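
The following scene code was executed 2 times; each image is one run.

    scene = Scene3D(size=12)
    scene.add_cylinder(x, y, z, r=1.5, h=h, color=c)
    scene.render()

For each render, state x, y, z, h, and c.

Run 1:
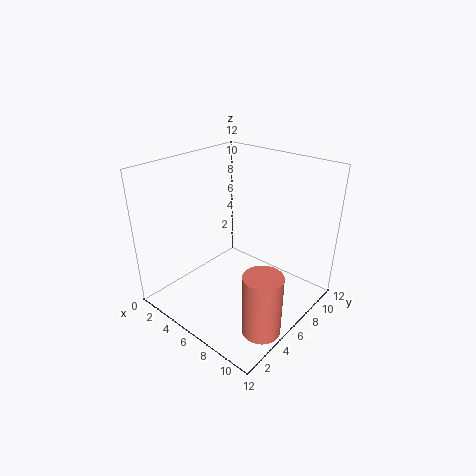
x = 10.5, y = 3.5, z = 0.5, h = 5, c = 'salmon'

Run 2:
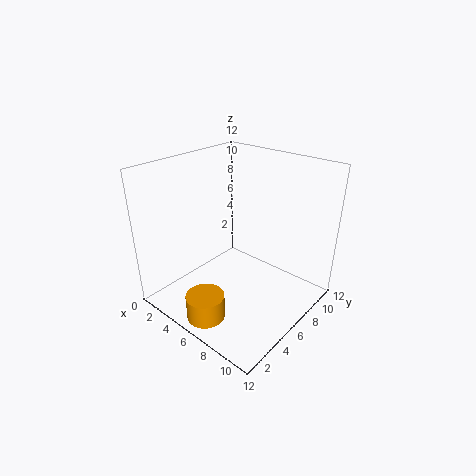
x = 6.5, y = 1.5, z = 1, h = 2, c = 'orange'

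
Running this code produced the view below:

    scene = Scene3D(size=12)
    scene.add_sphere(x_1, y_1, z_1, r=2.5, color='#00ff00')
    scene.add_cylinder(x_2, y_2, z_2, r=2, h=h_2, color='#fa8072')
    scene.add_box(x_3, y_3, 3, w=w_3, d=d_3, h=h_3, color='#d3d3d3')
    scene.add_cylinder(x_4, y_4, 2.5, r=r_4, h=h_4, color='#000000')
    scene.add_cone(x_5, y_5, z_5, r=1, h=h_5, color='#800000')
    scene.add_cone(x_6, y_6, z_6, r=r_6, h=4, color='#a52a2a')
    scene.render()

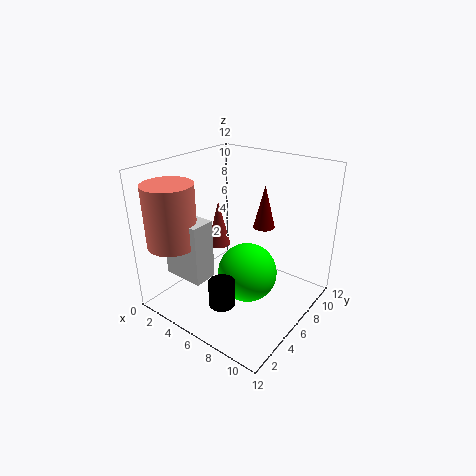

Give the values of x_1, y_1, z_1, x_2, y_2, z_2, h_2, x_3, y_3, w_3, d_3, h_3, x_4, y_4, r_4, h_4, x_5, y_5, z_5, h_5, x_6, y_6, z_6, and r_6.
x_1 = 7
y_1 = 6
z_1 = 3
x_2 = 2.5
y_2 = 2
z_2 = 6
h_2 = 5
x_3 = 1.5
y_3 = 2
w_3 = 3.5
d_3 = 2
h_3 = 5
x_4 = 7.5
y_4 = 2
r_4 = 1
h_4 = 2
x_5 = 6
y_5 = 10
z_5 = 5.5
h_5 = 4
x_6 = 3.5
y_6 = 6.5
z_6 = 4.5
r_6 = 1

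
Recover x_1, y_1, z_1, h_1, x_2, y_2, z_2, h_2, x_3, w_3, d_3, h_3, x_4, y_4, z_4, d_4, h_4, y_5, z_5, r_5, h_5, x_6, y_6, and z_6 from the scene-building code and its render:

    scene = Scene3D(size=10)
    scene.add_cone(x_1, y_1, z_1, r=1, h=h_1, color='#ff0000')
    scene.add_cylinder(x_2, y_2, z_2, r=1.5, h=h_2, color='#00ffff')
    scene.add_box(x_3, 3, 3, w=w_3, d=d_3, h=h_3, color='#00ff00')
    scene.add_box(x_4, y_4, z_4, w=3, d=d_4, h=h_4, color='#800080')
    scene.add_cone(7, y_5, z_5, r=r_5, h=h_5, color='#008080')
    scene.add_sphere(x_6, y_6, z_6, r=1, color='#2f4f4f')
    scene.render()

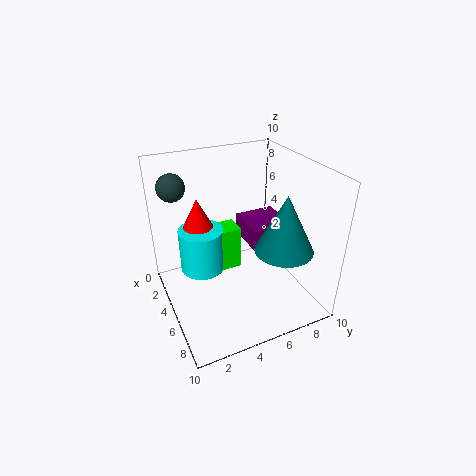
x_1 = 4, y_1 = 2.5, z_1 = 6, h_1 = 2, x_2 = 4.5, y_2 = 2.5, z_2 = 3, h_2 = 3, x_3 = 4, w_3 = 1.5, d_3 = 2, h_3 = 3, x_4 = 2.5, y_4 = 6, z_4 = 4, d_4 = 3, h_4 = 1.5, y_5 = 7.5, z_5 = 4.5, r_5 = 2, h_5 = 4, x_6 = 1.5, y_6 = 1.5, z_6 = 8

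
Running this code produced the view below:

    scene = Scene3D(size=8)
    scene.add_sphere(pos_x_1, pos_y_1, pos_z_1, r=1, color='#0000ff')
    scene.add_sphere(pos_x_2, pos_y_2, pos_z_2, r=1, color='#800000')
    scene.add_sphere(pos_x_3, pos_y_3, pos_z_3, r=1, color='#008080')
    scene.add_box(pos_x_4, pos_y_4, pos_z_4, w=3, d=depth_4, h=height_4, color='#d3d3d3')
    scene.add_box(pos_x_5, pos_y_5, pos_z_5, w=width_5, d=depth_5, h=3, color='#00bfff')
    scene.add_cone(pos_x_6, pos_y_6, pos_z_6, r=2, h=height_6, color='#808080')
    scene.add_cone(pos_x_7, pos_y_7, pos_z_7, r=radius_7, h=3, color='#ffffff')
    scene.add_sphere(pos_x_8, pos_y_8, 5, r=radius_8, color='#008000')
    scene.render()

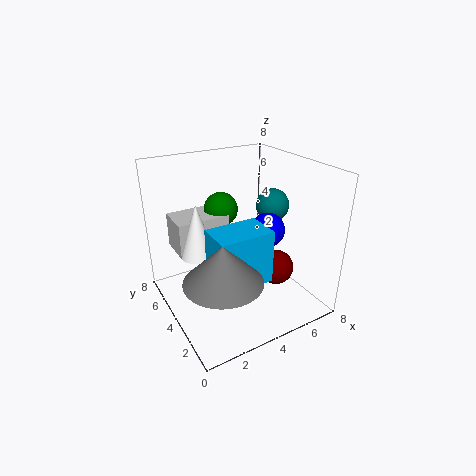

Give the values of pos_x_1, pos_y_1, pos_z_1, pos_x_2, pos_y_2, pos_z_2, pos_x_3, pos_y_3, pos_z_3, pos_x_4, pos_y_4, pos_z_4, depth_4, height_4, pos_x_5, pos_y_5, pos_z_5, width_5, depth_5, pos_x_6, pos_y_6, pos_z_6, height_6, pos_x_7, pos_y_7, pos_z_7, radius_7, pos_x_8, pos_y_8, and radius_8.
pos_x_1 = 6
pos_y_1 = 4
pos_z_1 = 4
pos_x_2 = 6
pos_y_2 = 3
pos_z_2 = 2
pos_x_3 = 7
pos_y_3 = 5
pos_z_3 = 5
pos_x_4 = 1
pos_y_4 = 5
pos_z_4 = 3
depth_4 = 2
height_4 = 2
pos_x_5 = 2
pos_y_5 = 2
pos_z_5 = 2
width_5 = 3
depth_5 = 2
pos_x_6 = 2
pos_y_6 = 2
pos_z_6 = 3
height_6 = 2
pos_x_7 = 2
pos_y_7 = 5
pos_z_7 = 3
radius_7 = 1
pos_x_8 = 4
pos_y_8 = 6
radius_8 = 1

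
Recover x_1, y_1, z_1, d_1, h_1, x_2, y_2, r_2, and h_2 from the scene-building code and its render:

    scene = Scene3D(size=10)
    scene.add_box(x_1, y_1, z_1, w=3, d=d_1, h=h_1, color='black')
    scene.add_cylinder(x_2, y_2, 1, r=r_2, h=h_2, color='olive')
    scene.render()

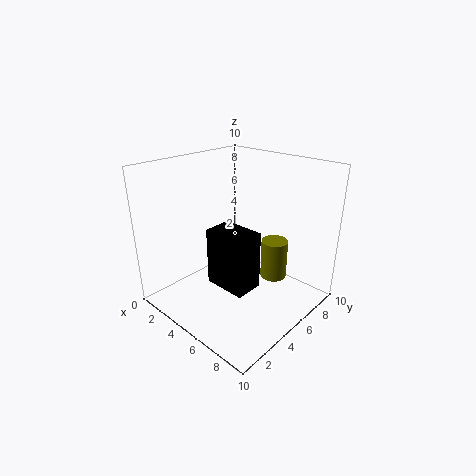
x_1 = 4
y_1 = 3
z_1 = 2
d_1 = 2
h_1 = 4
x_2 = 6
y_2 = 8
r_2 = 1
h_2 = 3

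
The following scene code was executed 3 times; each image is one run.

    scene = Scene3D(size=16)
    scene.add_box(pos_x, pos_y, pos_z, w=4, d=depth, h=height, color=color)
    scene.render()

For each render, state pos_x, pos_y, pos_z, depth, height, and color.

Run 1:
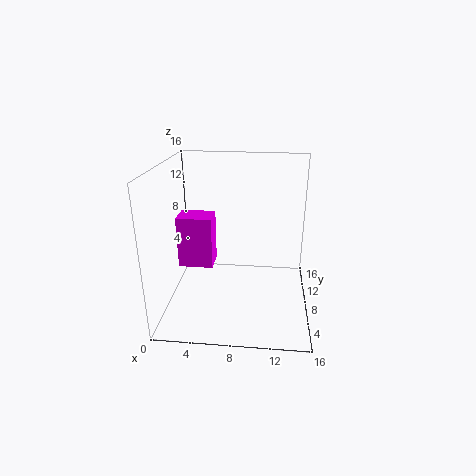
pos_x = 1
pos_y = 8
pos_z = 4
depth = 3
height = 6
color = 'magenta'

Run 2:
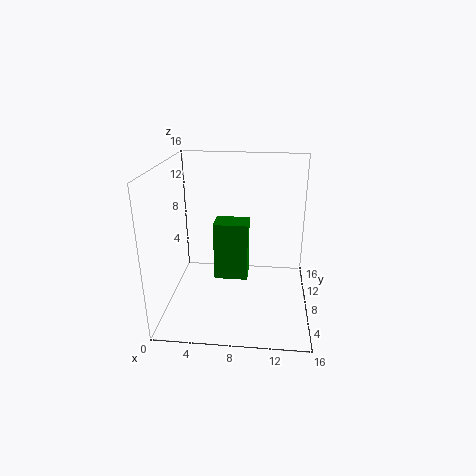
pos_x = 5
pos_y = 9
pos_z = 2
depth = 3
height = 7
color = 'green'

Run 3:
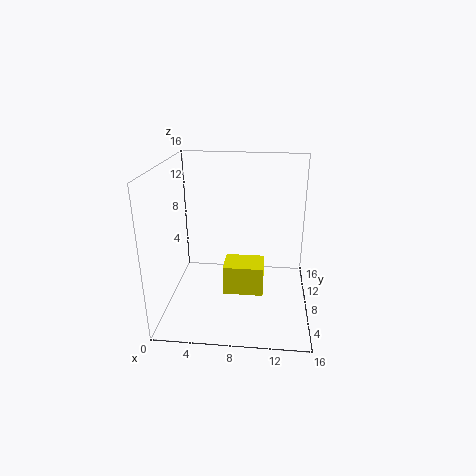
pos_x = 7
pos_y = 3
pos_z = 4
depth = 3
height = 3
color = 'yellow'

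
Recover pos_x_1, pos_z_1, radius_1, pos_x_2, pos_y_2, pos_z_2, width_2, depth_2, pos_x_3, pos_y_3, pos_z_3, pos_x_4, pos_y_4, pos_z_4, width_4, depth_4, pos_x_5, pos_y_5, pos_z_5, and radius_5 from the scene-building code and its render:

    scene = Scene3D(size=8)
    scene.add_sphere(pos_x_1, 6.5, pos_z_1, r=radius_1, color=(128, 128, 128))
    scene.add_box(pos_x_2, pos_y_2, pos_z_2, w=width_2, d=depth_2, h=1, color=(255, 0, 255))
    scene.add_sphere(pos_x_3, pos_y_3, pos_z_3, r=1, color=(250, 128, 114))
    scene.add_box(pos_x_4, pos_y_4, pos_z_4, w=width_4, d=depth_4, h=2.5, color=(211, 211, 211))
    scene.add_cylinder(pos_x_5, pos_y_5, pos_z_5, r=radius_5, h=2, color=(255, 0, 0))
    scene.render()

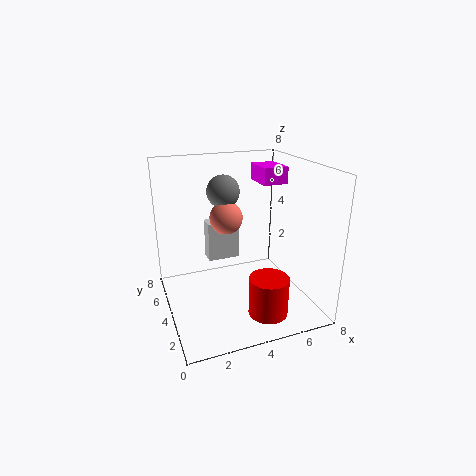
pos_x_1 = 4, pos_z_1 = 6, radius_1 = 1, pos_x_2 = 6, pos_y_2 = 5, pos_z_2 = 6.5, width_2 = 1.5, depth_2 = 2, pos_x_3 = 4, pos_y_3 = 6, pos_z_3 = 4.5, pos_x_4 = 3, pos_y_4 = 6.5, pos_z_4 = 1.5, width_4 = 2, depth_4 = 1, pos_x_5 = 4.5, pos_y_5 = 1, pos_z_5 = 1, radius_5 = 1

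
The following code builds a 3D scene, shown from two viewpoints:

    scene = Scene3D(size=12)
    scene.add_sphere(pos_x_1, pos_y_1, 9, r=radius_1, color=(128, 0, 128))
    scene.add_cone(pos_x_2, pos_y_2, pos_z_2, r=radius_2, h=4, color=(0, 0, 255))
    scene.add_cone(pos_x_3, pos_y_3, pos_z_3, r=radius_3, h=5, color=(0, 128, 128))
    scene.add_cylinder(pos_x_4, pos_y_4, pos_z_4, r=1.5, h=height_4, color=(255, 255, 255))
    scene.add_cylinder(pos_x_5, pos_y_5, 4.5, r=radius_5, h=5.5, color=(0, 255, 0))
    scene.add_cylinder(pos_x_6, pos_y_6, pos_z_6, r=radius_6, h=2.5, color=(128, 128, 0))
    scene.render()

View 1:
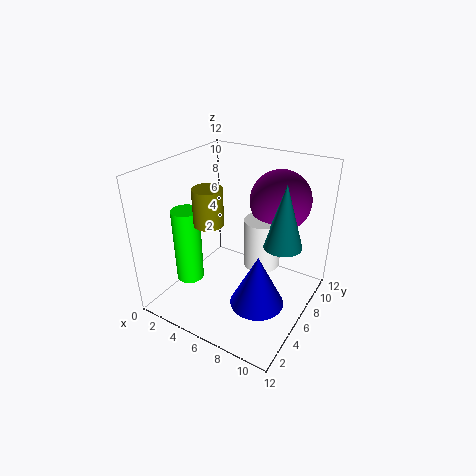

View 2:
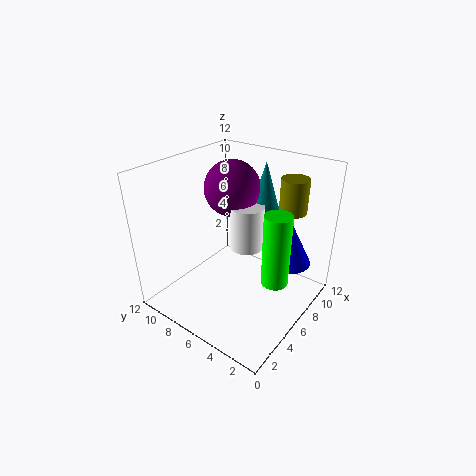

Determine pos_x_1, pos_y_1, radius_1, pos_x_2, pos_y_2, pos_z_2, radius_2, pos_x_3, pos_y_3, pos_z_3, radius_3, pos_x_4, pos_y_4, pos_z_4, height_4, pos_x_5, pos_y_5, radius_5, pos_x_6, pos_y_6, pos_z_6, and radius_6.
pos_x_1 = 8.5
pos_y_1 = 8.5
radius_1 = 2.5
pos_x_2 = 9.5
pos_y_2 = 3
pos_z_2 = 3
radius_2 = 2
pos_x_3 = 10
pos_y_3 = 6
pos_z_3 = 6.5
radius_3 = 1.5
pos_x_4 = 8
pos_y_4 = 6.5
pos_z_4 = 4
height_4 = 4
pos_x_5 = 4.5
pos_y_5 = 1.5
radius_5 = 1
pos_x_6 = 6.5
pos_y_6 = 1.5
pos_z_6 = 9.5
radius_6 = 1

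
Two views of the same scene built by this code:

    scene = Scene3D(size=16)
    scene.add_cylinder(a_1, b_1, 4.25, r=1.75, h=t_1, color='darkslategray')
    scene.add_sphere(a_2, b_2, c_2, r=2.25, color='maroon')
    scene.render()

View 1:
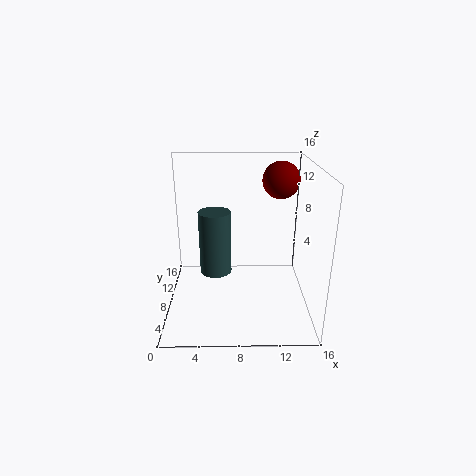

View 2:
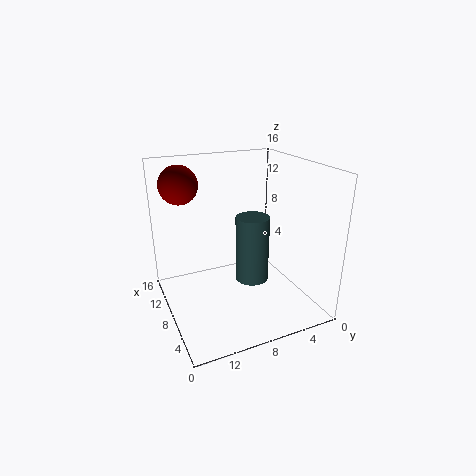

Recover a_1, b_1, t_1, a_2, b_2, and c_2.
a_1 = 5.5; b_1 = 7.5; t_1 = 7; a_2 = 13.25; b_2 = 13; c_2 = 13.25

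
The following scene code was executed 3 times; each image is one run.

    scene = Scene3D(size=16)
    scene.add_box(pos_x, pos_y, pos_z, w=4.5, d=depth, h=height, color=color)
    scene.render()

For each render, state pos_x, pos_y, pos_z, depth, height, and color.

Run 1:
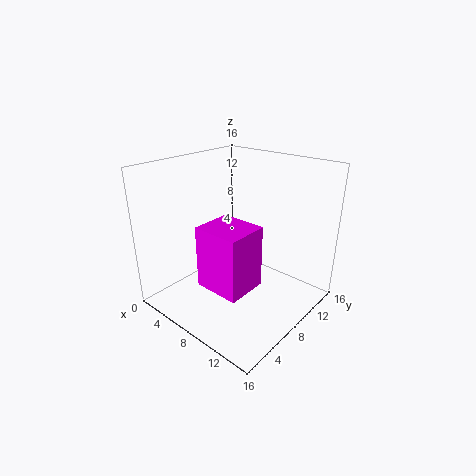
pos_x = 9
pos_y = 1
pos_z = 6
depth = 4
height = 6
color = 'magenta'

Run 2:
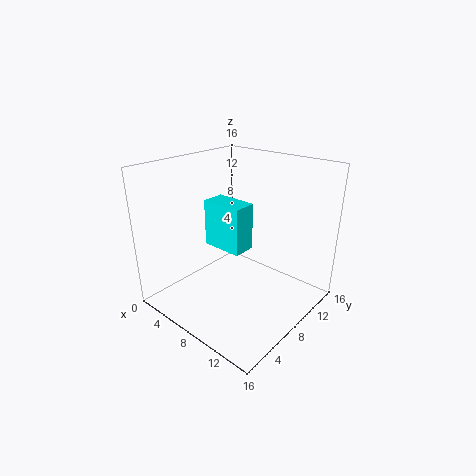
pos_x = 5.5
pos_y = 5.5
pos_z = 7.5
depth = 2.5
height = 5
color = 'cyan'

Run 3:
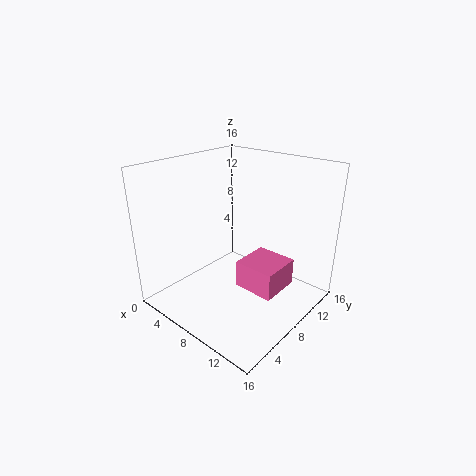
pos_x = 9
pos_y = 6.5
pos_z = 3
depth = 4.5
height = 3
color = 'hotpink'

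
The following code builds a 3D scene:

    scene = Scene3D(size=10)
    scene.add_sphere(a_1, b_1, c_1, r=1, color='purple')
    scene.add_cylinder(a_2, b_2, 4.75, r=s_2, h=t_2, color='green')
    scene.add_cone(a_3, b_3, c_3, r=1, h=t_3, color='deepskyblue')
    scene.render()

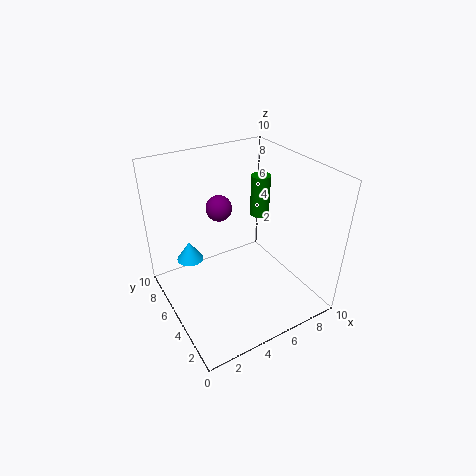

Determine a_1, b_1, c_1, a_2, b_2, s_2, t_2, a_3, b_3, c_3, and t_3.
a_1 = 5.25, b_1 = 8.25, c_1 = 5.75, a_2 = 8.5, b_2 = 7.5, s_2 = 0.75, t_2 = 3.25, a_3 = 2.5, b_3 = 8, c_3 = 2.25, t_3 = 1.5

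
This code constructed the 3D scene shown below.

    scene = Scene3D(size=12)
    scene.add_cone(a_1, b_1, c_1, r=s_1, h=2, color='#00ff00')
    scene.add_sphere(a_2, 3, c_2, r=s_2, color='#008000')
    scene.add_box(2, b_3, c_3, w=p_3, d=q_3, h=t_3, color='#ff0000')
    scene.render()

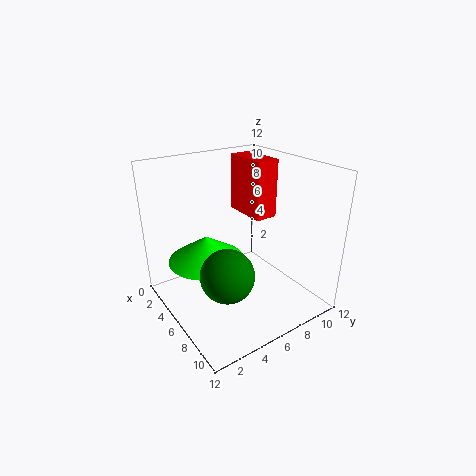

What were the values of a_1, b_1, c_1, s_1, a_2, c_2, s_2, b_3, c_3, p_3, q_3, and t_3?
a_1 = 6; b_1 = 3; c_1 = 5; s_1 = 3; a_2 = 9; c_2 = 5; s_2 = 2; b_3 = 8; c_3 = 7; p_3 = 4; q_3 = 2; t_3 = 5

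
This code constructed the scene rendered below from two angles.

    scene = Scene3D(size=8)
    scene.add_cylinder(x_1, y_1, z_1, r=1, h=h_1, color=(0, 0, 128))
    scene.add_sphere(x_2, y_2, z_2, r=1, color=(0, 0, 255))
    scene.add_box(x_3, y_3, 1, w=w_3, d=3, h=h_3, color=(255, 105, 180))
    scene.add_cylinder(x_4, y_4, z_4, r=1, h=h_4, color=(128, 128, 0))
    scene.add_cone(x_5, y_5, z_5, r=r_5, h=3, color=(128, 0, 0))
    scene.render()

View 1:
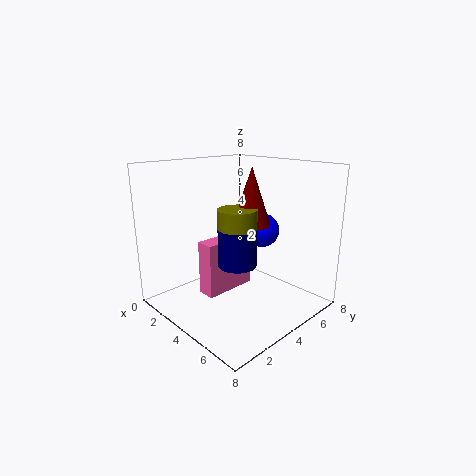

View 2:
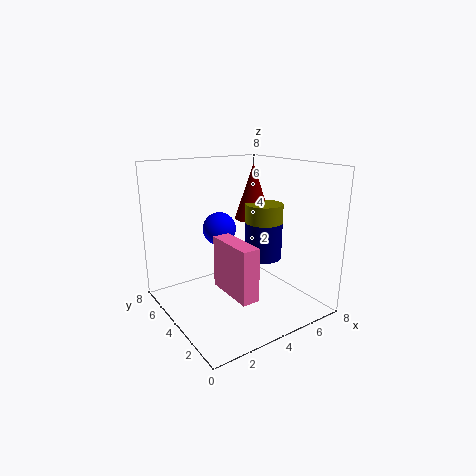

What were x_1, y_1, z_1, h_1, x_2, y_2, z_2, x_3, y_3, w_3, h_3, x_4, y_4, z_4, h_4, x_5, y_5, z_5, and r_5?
x_1 = 5, y_1 = 3, z_1 = 3, h_1 = 2, x_2 = 4, y_2 = 6, z_2 = 4, x_3 = 3, y_3 = 2, w_3 = 1, h_3 = 3, x_4 = 5, y_4 = 3, z_4 = 5, h_4 = 1, x_5 = 5, y_5 = 4, z_5 = 5, r_5 = 1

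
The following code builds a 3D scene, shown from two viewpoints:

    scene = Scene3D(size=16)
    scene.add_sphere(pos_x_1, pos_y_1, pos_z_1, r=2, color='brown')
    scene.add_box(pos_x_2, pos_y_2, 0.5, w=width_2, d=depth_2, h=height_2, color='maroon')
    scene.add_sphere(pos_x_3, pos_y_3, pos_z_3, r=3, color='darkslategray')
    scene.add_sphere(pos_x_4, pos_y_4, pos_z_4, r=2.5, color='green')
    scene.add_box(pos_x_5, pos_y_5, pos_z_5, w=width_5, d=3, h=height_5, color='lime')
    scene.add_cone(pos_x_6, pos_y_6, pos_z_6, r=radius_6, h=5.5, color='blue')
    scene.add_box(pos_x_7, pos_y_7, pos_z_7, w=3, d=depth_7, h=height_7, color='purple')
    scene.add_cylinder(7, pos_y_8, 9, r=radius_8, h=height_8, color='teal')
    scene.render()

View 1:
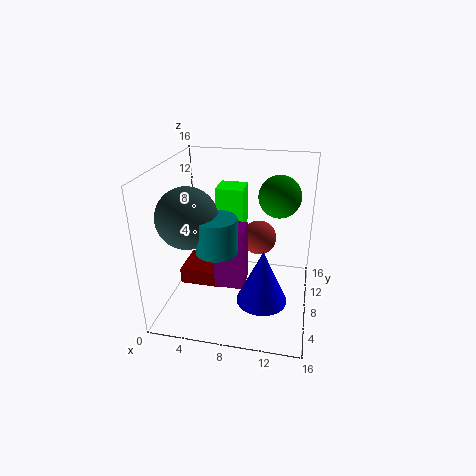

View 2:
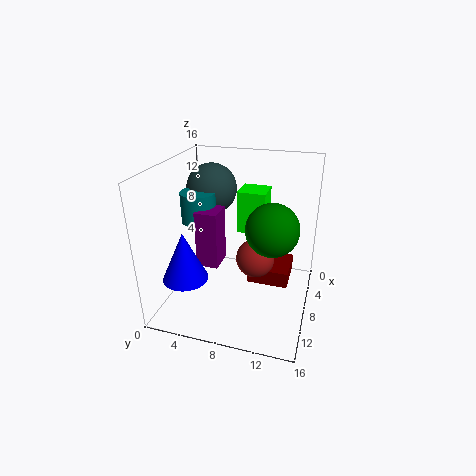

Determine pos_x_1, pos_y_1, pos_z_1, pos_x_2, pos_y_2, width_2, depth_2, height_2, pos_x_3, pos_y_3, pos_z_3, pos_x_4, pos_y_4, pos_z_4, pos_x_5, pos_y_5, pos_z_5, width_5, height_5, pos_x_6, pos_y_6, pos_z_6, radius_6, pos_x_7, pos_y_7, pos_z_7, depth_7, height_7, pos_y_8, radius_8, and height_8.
pos_x_1 = 10, pos_y_1 = 10.5, pos_z_1 = 7, pos_x_2 = 0.5, pos_y_2 = 8.5, width_2 = 5, depth_2 = 5, height_2 = 2, pos_x_3 = 4, pos_y_3 = 3.5, pos_z_3 = 12, pos_x_4 = 12, pos_y_4 = 12.5, pos_z_4 = 11.5, pos_x_5 = 5.5, pos_y_5 = 8, pos_z_5 = 9, width_5 = 3, height_5 = 4.5, pos_x_6 = 11.5, pos_y_6 = 3, pos_z_6 = 4, radius_6 = 2.5, pos_x_7 = 6.5, pos_y_7 = 3.5, pos_z_7 = 4.5, depth_7 = 2.5, height_7 = 6.5, pos_y_8 = 3, radius_8 = 2, height_8 = 3.5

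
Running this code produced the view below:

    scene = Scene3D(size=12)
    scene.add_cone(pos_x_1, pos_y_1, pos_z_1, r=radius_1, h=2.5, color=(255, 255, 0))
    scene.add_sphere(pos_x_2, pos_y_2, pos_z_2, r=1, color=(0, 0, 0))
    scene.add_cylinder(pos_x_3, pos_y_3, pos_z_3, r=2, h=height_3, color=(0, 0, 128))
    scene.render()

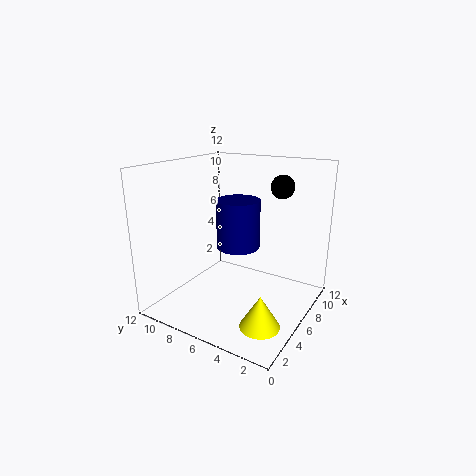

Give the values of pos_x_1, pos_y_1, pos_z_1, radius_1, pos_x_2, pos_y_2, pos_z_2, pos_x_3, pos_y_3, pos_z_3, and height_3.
pos_x_1 = 2.5; pos_y_1 = 2; pos_z_1 = 1; radius_1 = 1.5; pos_x_2 = 9; pos_y_2 = 3.5; pos_z_2 = 10; pos_x_3 = 8.5; pos_y_3 = 7.5; pos_z_3 = 4; height_3 = 4.5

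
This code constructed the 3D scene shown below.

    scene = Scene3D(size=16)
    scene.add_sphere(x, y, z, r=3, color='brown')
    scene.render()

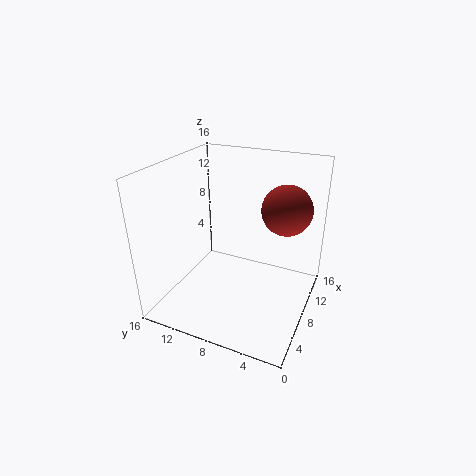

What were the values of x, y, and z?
x = 13; y = 4; z = 10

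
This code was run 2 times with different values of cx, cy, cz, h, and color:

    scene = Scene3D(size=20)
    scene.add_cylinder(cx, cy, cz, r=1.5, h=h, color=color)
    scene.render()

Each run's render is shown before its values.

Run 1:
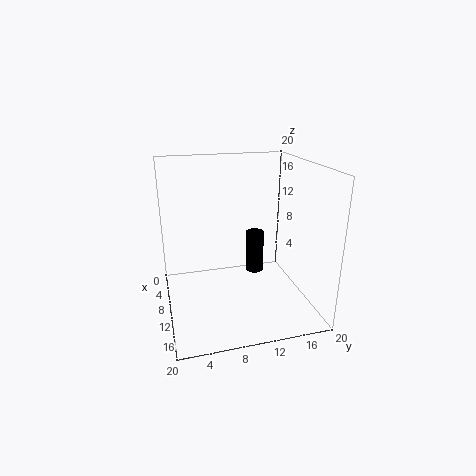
cx = 2.5, cy = 15, cz = 0.5, h = 7, color = 'black'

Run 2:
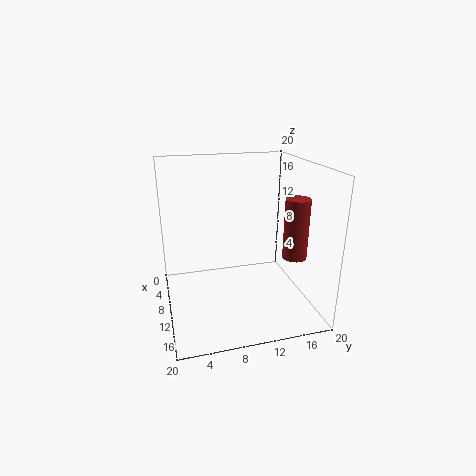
cx = 16.5, cy = 15.5, cz = 9.5, h = 7.5, color = 'brown'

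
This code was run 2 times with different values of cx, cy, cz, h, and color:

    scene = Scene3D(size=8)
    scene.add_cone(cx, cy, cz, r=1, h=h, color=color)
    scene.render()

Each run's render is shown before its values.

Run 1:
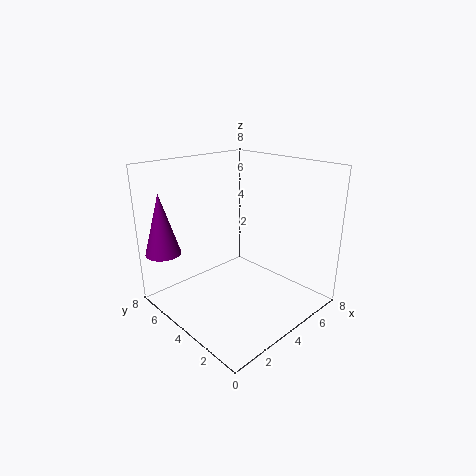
cx = 1
cy = 7
cz = 3
h = 3.5
color = 'purple'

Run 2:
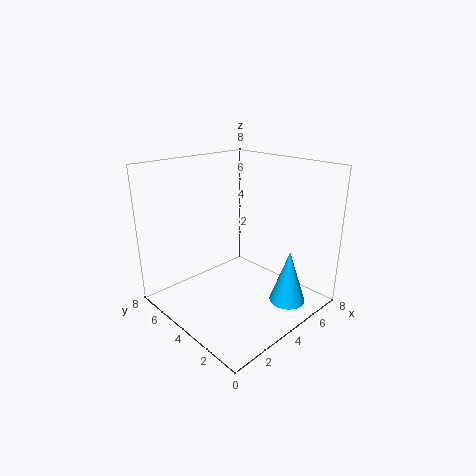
cx = 5.5
cy = 1.5
cz = 0.5
h = 3
color = 'deepskyblue'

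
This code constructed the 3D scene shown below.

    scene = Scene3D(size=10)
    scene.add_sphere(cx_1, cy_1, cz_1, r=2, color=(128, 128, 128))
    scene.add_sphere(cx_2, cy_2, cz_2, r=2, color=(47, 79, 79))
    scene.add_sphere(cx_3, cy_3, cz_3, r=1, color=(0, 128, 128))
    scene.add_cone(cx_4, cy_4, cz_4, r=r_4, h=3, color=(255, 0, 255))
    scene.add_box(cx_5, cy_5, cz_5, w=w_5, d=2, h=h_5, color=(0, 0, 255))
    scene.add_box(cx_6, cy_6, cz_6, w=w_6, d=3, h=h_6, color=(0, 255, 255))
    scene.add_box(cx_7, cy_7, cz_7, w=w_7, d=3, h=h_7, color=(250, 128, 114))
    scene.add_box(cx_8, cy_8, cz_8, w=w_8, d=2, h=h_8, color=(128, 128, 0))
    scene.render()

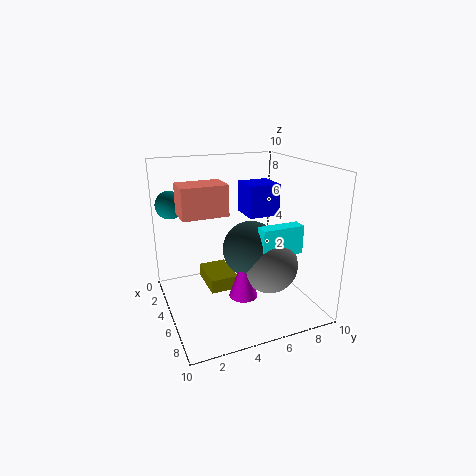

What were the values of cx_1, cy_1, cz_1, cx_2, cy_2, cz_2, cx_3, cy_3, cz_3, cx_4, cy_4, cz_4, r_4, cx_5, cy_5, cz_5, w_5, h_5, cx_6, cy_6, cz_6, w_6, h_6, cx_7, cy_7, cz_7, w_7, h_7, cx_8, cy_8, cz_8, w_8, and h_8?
cx_1 = 6
cy_1 = 7
cz_1 = 3
cx_2 = 5
cy_2 = 6
cz_2 = 4
cx_3 = 2
cy_3 = 1
cz_3 = 7
cx_4 = 6
cy_4 = 5
cz_4 = 1
r_4 = 1
cx_5 = 5
cy_5 = 5
cz_5 = 7
w_5 = 2
h_5 = 2
cx_6 = 6
cy_6 = 6
cz_6 = 4
w_6 = 1
h_6 = 2
cx_7 = 4
cy_7 = 1
cz_7 = 7
w_7 = 2
h_7 = 2
cx_8 = 2
cy_8 = 3
cz_8 = 1
w_8 = 3
h_8 = 1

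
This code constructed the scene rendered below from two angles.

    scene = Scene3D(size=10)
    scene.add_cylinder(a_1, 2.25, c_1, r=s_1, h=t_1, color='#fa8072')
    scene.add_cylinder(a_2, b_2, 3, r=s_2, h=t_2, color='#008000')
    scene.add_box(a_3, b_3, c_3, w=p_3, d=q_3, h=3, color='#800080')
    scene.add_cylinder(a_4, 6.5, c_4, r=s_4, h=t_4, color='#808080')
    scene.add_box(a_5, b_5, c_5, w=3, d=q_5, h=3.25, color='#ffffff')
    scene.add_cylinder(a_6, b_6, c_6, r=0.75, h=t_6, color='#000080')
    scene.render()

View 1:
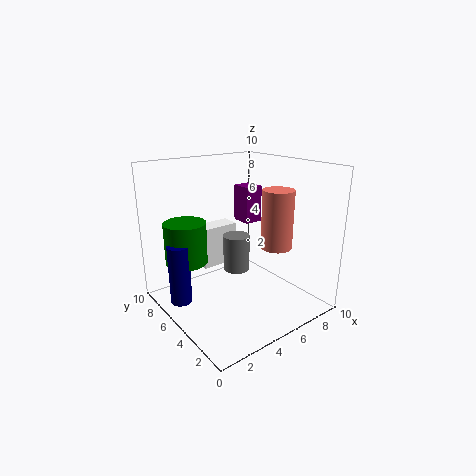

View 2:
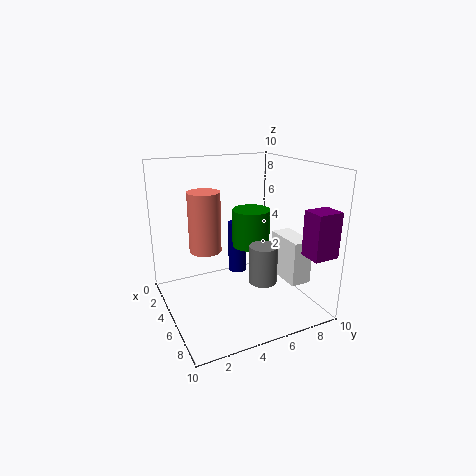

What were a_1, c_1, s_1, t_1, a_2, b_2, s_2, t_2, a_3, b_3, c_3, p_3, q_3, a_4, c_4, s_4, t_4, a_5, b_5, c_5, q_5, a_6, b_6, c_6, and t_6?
a_1 = 6; c_1 = 5; s_1 = 1; t_1 = 3.75; a_2 = 2.25; b_2 = 7.5; s_2 = 1.5; t_2 = 3; a_3 = 8.25; b_3 = 8; c_3 = 4.5; p_3 = 1.5; q_3 = 1.75; a_4 = 6; c_4 = 1.75; s_4 = 1; t_4 = 2.75; a_5 = 4.25; b_5 = 8.25; c_5 = 1.5; q_5 = 1.5; a_6 = 1.25; b_6 = 6.75; c_6 = 0.5; t_6 = 4.25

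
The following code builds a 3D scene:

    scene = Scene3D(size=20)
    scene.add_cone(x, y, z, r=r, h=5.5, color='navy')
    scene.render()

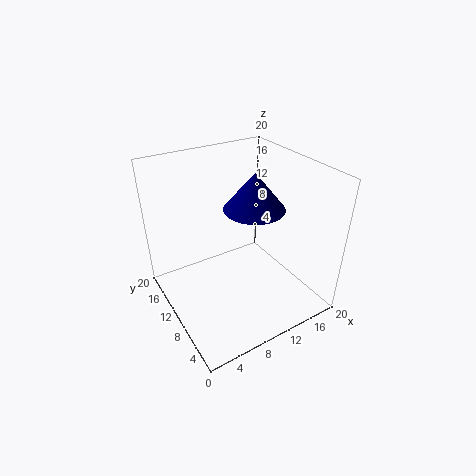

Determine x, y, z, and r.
x = 14, y = 12, z = 12.5, r = 4.5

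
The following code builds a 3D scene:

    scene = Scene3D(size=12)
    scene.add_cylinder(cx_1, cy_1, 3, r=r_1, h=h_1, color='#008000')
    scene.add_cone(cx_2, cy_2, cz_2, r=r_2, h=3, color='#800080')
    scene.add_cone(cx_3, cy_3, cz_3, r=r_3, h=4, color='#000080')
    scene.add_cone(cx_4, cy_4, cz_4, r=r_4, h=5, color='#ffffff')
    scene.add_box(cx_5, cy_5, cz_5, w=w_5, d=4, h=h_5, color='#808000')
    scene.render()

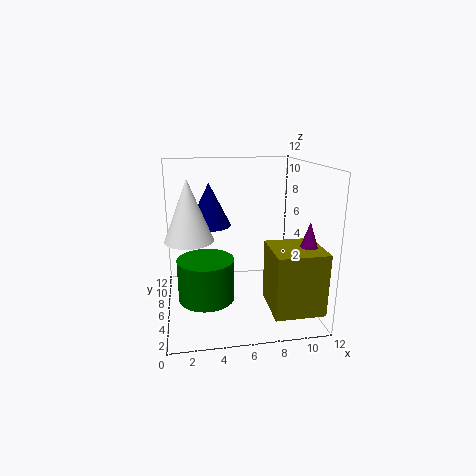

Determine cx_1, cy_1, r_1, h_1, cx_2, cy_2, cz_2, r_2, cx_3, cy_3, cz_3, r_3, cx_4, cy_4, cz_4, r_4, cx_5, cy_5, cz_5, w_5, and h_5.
cx_1 = 3; cy_1 = 2; r_1 = 2; h_1 = 3; cx_2 = 11; cy_2 = 3; cz_2 = 5; r_2 = 1; cx_3 = 4; cy_3 = 10; cz_3 = 6; r_3 = 2; cx_4 = 2; cy_4 = 6; cz_4 = 6; r_4 = 2; cx_5 = 8; cy_5 = 1; cz_5 = 1; w_5 = 4; h_5 = 5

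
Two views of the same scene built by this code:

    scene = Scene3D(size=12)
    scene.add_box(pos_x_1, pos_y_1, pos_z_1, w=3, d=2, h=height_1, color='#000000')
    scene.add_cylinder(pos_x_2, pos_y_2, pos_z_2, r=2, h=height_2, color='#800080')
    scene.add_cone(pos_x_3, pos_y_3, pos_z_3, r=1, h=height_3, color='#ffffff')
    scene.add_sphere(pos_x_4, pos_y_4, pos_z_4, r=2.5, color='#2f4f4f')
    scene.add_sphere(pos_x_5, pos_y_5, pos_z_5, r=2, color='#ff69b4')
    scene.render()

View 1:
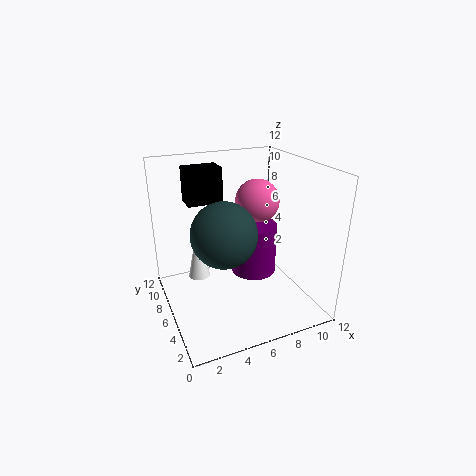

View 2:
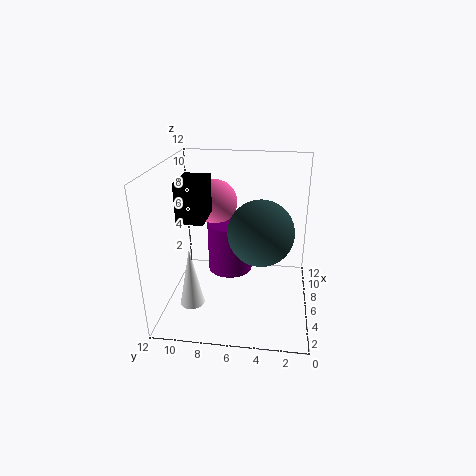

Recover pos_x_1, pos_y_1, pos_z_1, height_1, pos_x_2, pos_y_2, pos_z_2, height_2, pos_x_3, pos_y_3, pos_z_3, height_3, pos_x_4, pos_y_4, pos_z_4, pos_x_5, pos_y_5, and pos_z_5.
pos_x_1 = 2.5, pos_y_1 = 8, pos_z_1 = 8.5, height_1 = 3, pos_x_2 = 8, pos_y_2 = 7, pos_z_2 = 2, height_2 = 4.5, pos_x_3 = 3.5, pos_y_3 = 9.5, pos_z_3 = 1, height_3 = 5, pos_x_4 = 4, pos_y_4 = 4, pos_z_4 = 7.5, pos_x_5 = 9, pos_y_5 = 8.5, pos_z_5 = 8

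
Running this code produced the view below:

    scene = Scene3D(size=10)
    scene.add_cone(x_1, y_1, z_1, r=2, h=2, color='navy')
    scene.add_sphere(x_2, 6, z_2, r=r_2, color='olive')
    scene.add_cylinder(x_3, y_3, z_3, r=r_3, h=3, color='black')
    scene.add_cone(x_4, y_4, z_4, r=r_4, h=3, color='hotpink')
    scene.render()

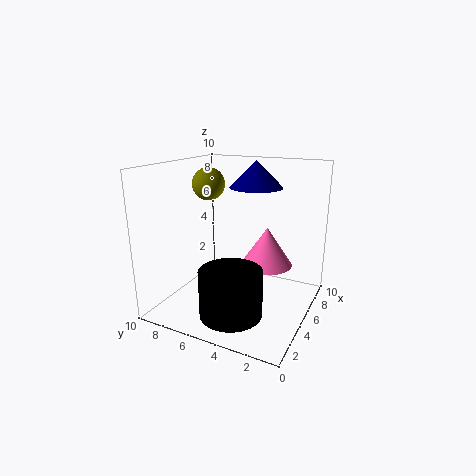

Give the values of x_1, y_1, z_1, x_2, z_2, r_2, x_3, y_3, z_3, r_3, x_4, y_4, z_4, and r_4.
x_1 = 8, y_1 = 5, z_1 = 8, x_2 = 3, z_2 = 9, r_2 = 1, x_3 = 2, y_3 = 4, z_3 = 1, r_3 = 2, x_4 = 8, y_4 = 4, z_4 = 2, r_4 = 2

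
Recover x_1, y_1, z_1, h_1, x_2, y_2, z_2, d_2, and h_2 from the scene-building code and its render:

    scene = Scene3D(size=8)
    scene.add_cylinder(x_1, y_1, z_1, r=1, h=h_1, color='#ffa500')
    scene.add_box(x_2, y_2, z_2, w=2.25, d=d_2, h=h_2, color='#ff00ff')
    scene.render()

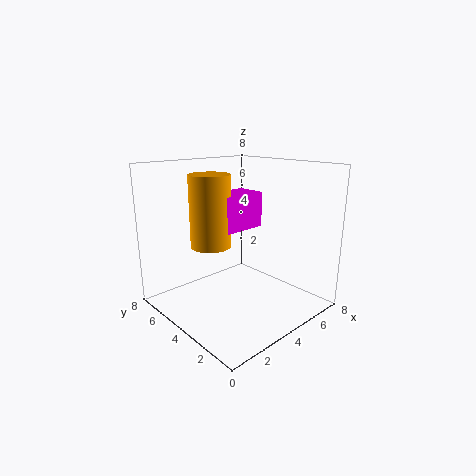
x_1 = 1.75; y_1 = 3.5; z_1 = 4.25; h_1 = 3.5; x_2 = 2; y_2 = 2.5; z_2 = 5; d_2 = 1.5; h_2 = 1.75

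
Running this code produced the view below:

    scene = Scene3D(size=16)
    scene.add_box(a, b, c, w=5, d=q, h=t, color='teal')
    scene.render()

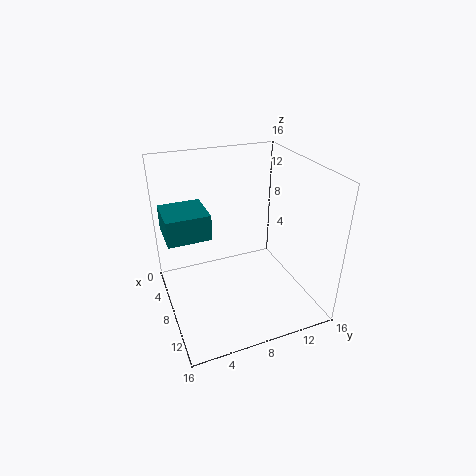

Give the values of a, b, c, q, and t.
a = 1.5; b = 0.5; c = 7.5; q = 5; t = 3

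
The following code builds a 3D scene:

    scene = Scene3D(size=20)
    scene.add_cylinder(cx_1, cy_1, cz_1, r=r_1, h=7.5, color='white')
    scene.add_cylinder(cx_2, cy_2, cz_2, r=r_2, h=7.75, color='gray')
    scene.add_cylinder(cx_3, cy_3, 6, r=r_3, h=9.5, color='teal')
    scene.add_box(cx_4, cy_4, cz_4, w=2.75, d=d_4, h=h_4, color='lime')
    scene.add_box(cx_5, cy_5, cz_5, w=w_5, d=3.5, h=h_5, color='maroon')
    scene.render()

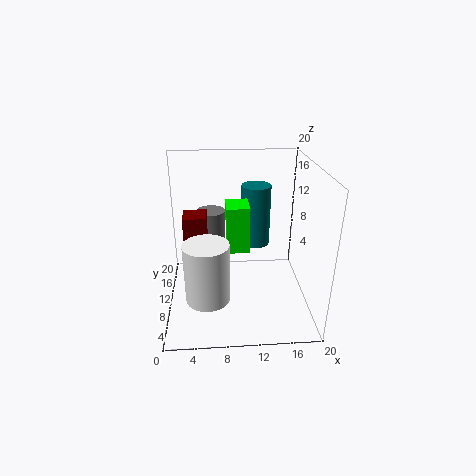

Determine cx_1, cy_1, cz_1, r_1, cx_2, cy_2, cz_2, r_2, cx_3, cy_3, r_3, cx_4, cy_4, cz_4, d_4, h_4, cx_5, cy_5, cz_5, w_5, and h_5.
cx_1 = 5.75, cy_1 = 3.25, cz_1 = 5.25, r_1 = 2.75, cx_2 = 6.25, cy_2 = 17.25, cz_2 = 3.5, r_2 = 2.25, cx_3 = 13.25, cy_3 = 16.25, r_3 = 2.25, cx_4 = 8.25, cy_4 = 4.5, cz_4 = 10.75, d_4 = 3.5, h_4 = 5.75, cx_5 = 2.5, cy_5 = 10, cz_5 = 9.25, w_5 = 3.25, h_5 = 3.75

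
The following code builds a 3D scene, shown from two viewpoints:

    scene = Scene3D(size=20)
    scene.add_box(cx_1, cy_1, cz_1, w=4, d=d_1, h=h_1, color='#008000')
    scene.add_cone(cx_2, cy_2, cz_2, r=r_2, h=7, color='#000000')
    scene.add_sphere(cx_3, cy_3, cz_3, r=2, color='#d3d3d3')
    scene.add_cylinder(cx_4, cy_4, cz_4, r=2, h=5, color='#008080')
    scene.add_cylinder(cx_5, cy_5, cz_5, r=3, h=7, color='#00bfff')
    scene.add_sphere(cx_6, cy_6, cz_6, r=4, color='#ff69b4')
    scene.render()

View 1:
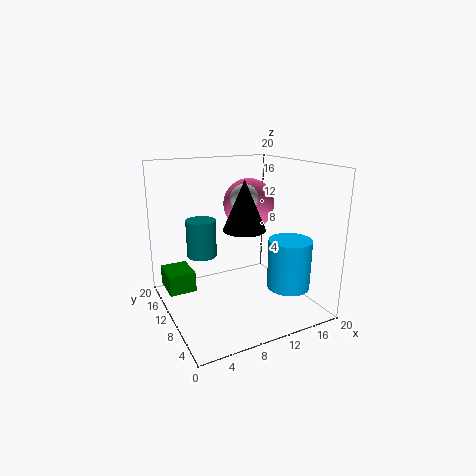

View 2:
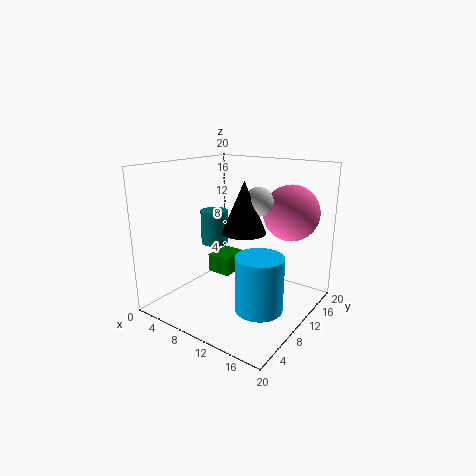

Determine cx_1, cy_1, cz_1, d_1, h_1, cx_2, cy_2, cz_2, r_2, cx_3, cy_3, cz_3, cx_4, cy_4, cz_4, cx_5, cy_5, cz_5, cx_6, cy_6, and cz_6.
cx_1 = 1, cy_1 = 14, cz_1 = 1, d_1 = 5, h_1 = 3, cx_2 = 11, cy_2 = 10, cz_2 = 11, r_2 = 3, cx_3 = 12, cy_3 = 12, cz_3 = 15, cx_4 = 5, cy_4 = 11, cz_4 = 8, cx_5 = 16, cy_5 = 6, cz_5 = 3, cx_6 = 15, cy_6 = 16, cz_6 = 13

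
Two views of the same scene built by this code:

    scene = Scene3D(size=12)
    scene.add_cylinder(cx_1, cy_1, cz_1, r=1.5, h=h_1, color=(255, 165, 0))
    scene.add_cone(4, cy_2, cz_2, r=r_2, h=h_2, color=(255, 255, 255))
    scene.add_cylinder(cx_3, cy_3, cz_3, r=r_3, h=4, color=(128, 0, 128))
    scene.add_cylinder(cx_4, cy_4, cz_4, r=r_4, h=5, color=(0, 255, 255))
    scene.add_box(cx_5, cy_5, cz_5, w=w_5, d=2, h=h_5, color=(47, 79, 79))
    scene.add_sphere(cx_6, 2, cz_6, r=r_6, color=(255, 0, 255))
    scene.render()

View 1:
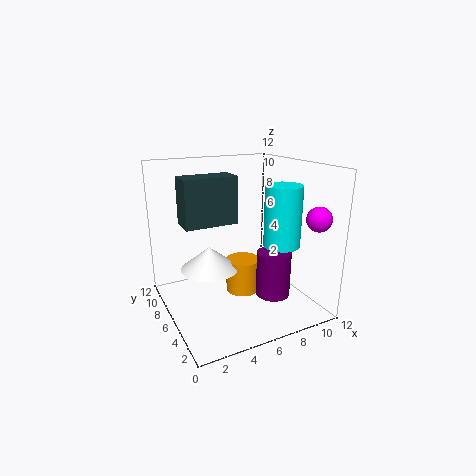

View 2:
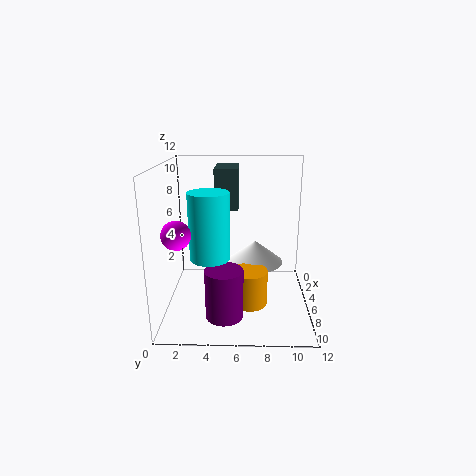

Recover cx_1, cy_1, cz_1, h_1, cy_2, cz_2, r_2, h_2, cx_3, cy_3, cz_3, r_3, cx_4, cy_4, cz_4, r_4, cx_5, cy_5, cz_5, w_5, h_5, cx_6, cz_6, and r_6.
cx_1 = 7, cy_1 = 7, cz_1 = 0.5, h_1 = 3, cy_2 = 7.5, cz_2 = 3, r_2 = 2.5, h_2 = 2, cx_3 = 9, cy_3 = 5, cz_3 = 0.5, r_3 = 1.5, cx_4 = 9, cy_4 = 4, cz_4 = 5.5, r_4 = 1.5, cx_5 = 1, cy_5 = 4, cz_5 = 8, w_5 = 4, h_5 = 3.5, cx_6 = 11, cz_6 = 8, r_6 = 1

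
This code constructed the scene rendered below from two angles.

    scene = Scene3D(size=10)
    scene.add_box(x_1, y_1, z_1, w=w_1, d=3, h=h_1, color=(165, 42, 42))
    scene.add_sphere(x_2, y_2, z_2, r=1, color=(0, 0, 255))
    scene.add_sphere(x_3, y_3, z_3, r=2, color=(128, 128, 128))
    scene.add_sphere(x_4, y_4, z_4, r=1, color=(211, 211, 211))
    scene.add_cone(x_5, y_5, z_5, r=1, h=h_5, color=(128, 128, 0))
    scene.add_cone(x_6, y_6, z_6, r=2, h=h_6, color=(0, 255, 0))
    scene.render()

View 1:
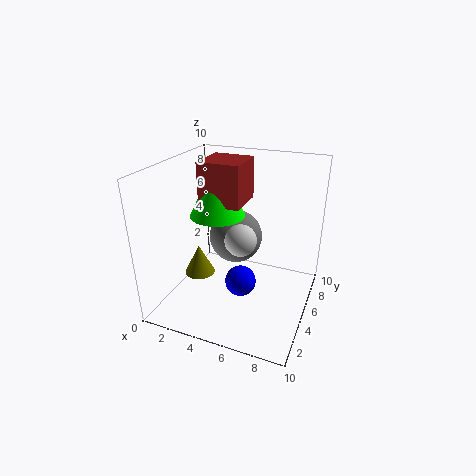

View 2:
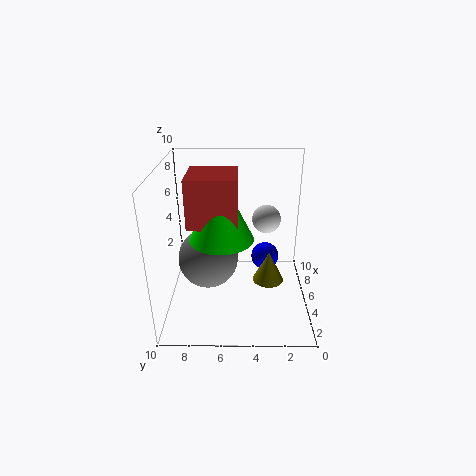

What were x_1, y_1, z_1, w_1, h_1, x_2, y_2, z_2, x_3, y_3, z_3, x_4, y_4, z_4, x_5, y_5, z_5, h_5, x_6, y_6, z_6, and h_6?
x_1 = 2; y_1 = 5; z_1 = 7; w_1 = 3; h_1 = 3; x_2 = 6; y_2 = 3; z_2 = 3; x_3 = 4; y_3 = 7; z_3 = 4; x_4 = 6; y_4 = 3; z_4 = 6; x_5 = 3; y_5 = 3; z_5 = 3; h_5 = 2; x_6 = 3; y_6 = 6; z_6 = 6; h_6 = 4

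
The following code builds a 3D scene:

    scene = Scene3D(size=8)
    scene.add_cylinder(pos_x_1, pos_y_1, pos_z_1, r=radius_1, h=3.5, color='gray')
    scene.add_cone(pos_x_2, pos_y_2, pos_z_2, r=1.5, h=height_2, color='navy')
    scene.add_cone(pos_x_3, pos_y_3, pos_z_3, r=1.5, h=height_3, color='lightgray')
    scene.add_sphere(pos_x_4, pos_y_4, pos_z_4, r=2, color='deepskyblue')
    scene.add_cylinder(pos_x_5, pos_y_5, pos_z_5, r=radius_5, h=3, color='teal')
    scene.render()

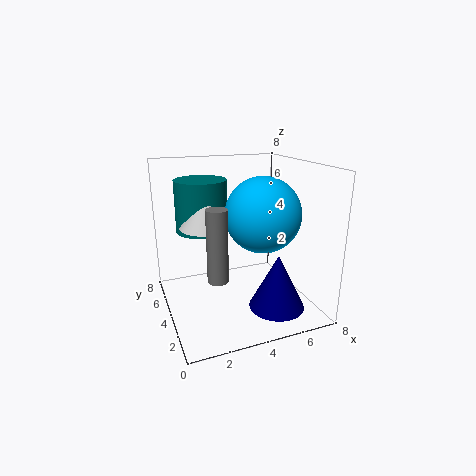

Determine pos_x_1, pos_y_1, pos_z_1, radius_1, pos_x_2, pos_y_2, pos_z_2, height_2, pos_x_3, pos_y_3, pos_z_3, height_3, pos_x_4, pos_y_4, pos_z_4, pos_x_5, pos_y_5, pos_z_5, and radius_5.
pos_x_1 = 2, pos_y_1 = 1.5, pos_z_1 = 3, radius_1 = 0.5, pos_x_2 = 5.5, pos_y_2 = 2, pos_z_2 = 0.5, height_2 = 3, pos_x_3 = 2.5, pos_y_3 = 5, pos_z_3 = 4.5, height_3 = 2, pos_x_4 = 5, pos_y_4 = 3, pos_z_4 = 5.5, pos_x_5 = 2.5, pos_y_5 = 6, pos_z_5 = 4, radius_5 = 1.5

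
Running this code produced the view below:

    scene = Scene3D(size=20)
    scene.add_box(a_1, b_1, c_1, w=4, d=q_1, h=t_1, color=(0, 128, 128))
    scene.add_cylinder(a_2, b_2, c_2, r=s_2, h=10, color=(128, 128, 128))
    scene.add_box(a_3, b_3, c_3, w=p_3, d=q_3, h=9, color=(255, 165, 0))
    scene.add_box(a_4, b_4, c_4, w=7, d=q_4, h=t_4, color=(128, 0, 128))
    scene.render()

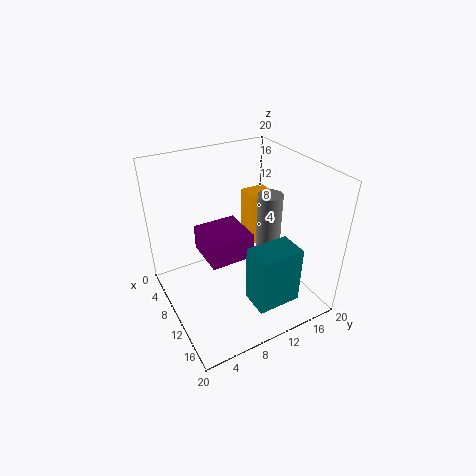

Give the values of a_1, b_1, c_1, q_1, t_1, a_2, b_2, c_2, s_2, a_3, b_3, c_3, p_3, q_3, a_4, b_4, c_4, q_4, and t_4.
a_1 = 14, b_1 = 9, c_1 = 3, q_1 = 6, t_1 = 8, a_2 = 6, b_2 = 18, c_2 = 3, s_2 = 2, a_3 = 2, b_3 = 15, c_3 = 4, p_3 = 3, q_3 = 4, a_4 = 1, b_4 = 7, c_4 = 4, q_4 = 7, t_4 = 4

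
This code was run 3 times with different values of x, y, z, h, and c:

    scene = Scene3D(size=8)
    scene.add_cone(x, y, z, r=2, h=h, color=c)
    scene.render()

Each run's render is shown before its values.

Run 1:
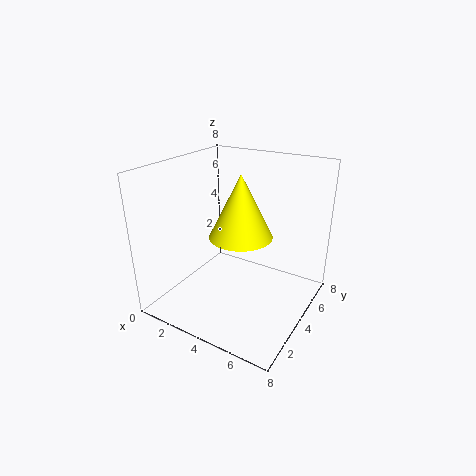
x = 3
y = 6
z = 3
h = 4
c = 'yellow'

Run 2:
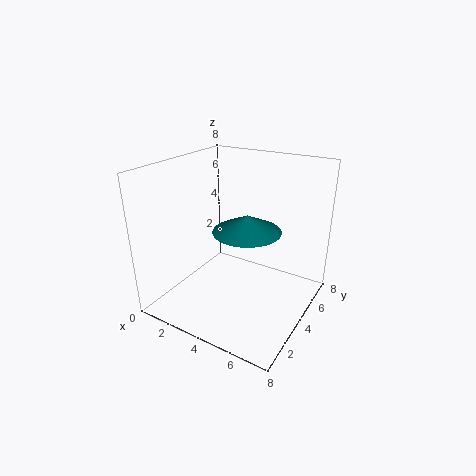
x = 4
y = 5
z = 4
h = 1
c = 'teal'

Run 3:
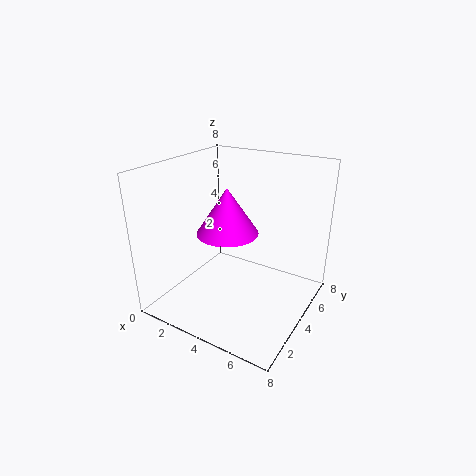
x = 2
y = 6
z = 3
h = 3
c = 'magenta'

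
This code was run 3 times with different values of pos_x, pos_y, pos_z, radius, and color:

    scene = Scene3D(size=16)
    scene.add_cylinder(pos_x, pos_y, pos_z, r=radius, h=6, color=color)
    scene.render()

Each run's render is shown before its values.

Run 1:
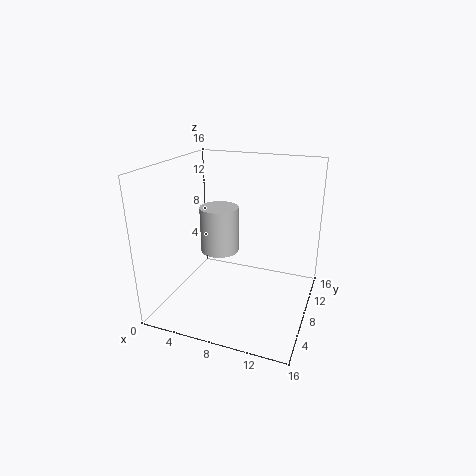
pos_x = 3.5; pos_y = 13; pos_z = 3.5; radius = 2.5; color = 'lightgray'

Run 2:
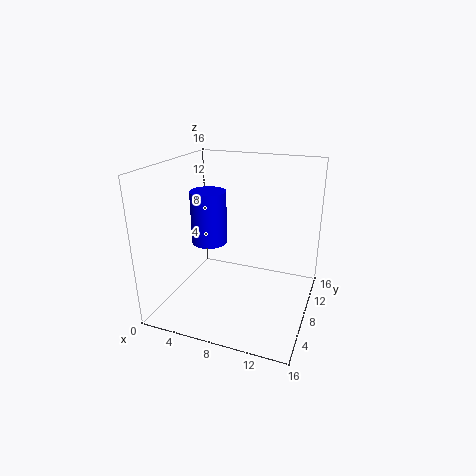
pos_x = 4.5; pos_y = 8; pos_z = 7; radius = 2; color = 'blue'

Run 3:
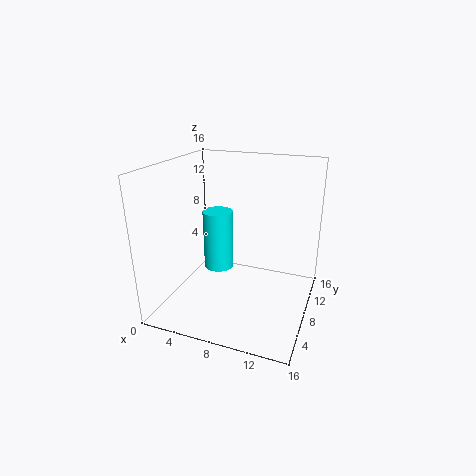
pos_x = 7; pos_y = 5; pos_z = 6; radius = 1.5; color = 'cyan'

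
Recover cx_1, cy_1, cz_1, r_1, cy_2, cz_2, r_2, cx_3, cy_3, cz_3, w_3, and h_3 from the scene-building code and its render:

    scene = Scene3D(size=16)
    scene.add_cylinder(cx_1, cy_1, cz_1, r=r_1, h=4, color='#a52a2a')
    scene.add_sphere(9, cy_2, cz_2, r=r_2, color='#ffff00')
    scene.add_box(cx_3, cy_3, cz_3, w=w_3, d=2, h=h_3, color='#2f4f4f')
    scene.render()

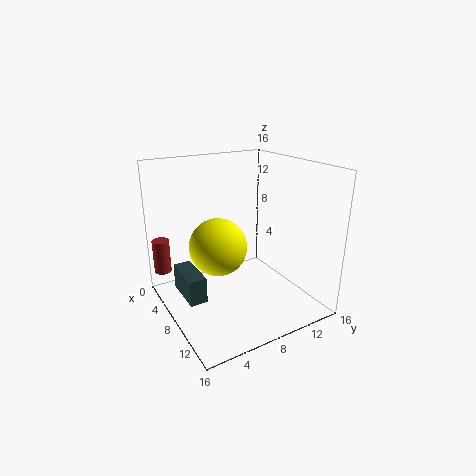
cx_1 = 2, cy_1 = 1, cz_1 = 3, r_1 = 1, cy_2 = 5, cz_2 = 8, r_2 = 3, cx_3 = 3, cy_3 = 2, cz_3 = 1, w_3 = 5, h_3 = 3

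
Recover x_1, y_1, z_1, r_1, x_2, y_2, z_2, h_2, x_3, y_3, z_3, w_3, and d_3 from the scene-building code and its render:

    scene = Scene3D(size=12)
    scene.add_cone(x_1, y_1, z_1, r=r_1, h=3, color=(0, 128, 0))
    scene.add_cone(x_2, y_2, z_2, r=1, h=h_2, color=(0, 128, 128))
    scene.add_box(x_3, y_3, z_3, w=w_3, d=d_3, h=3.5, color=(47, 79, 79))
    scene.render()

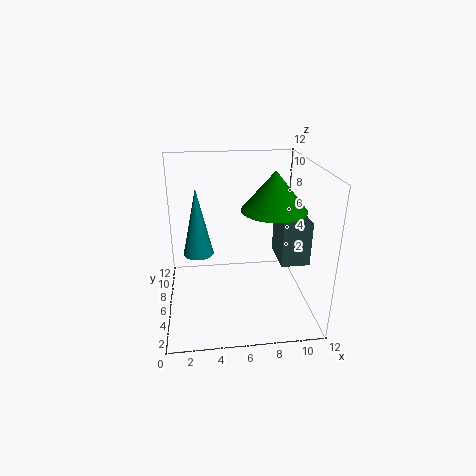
x_1 = 8.5, y_1 = 4.25, z_1 = 9, r_1 = 2.5, x_2 = 2.75, y_2 = 1.5, z_2 = 7.25, h_2 = 4.5, x_3 = 9, y_3 = 3, z_3 = 4.75, w_3 = 2.25, d_3 = 3.25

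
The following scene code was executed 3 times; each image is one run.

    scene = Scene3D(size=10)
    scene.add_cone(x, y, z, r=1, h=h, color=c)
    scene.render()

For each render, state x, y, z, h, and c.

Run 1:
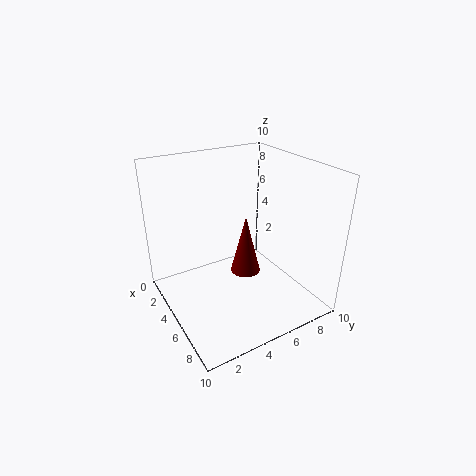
x = 6
y = 5
z = 3
h = 4
c = 'maroon'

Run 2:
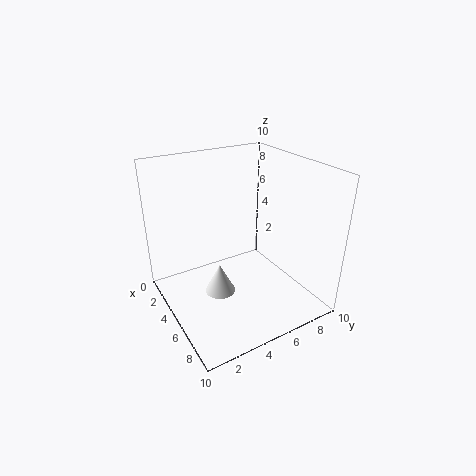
x = 6
y = 3
z = 2
h = 2
c = 'white'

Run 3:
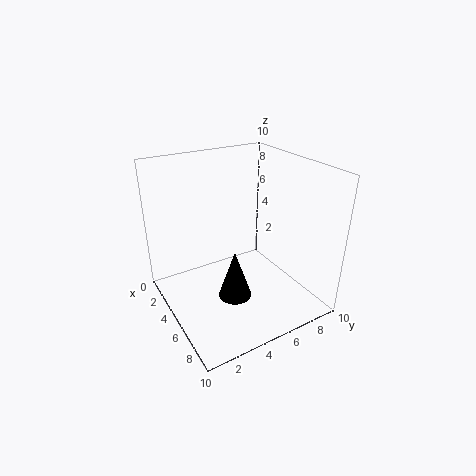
x = 8
y = 3
z = 3
h = 3
c = 'black'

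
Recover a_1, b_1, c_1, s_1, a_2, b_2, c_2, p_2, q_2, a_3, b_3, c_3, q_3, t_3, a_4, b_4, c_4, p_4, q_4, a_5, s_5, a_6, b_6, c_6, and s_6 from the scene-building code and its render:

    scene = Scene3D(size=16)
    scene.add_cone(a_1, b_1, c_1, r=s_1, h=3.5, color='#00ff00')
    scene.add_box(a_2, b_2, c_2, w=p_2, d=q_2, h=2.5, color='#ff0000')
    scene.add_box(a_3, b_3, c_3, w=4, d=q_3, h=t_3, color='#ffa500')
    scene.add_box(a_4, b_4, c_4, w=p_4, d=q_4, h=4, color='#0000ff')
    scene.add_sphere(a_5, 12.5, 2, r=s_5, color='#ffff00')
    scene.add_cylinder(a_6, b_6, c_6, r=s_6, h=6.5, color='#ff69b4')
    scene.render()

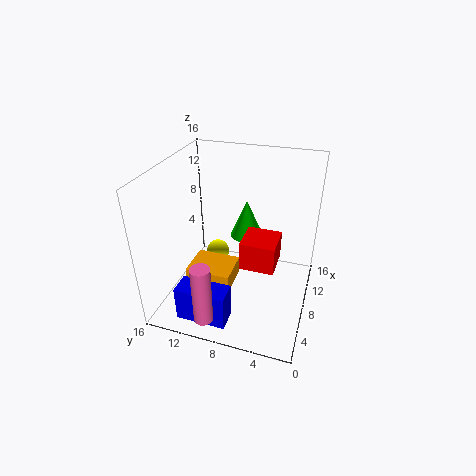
a_1 = 4.5, b_1 = 6, c_1 = 11, s_1 = 1.5, a_2 = 0.5, b_2 = 2.5, c_2 = 10, p_2 = 3, q_2 = 3, a_3 = 4.5, b_3 = 8, c_3 = 3, q_3 = 5, t_3 = 2, a_4 = 1.5, b_4 = 7.5, c_4 = 0.5, p_4 = 2.5, q_4 = 5.5, a_5 = 13, s_5 = 1.5, a_6 = 1, b_6 = 9.5, c_6 = 2, s_6 = 1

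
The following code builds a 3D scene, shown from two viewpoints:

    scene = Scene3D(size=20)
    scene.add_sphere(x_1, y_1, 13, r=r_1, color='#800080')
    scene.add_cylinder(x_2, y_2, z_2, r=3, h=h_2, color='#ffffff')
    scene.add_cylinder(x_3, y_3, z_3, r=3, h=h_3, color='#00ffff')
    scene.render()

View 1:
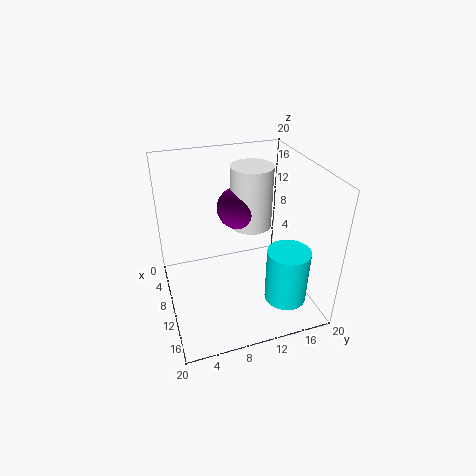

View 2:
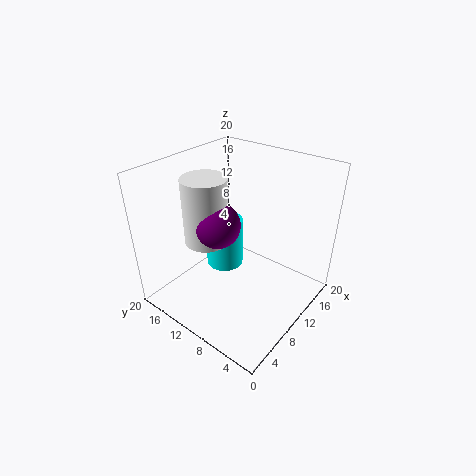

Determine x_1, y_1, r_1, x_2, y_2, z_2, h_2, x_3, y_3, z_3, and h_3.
x_1 = 7; y_1 = 11; r_1 = 3; x_2 = 7; y_2 = 13; z_2 = 10; h_2 = 9; x_3 = 14; y_3 = 16; z_3 = 1; h_3 = 8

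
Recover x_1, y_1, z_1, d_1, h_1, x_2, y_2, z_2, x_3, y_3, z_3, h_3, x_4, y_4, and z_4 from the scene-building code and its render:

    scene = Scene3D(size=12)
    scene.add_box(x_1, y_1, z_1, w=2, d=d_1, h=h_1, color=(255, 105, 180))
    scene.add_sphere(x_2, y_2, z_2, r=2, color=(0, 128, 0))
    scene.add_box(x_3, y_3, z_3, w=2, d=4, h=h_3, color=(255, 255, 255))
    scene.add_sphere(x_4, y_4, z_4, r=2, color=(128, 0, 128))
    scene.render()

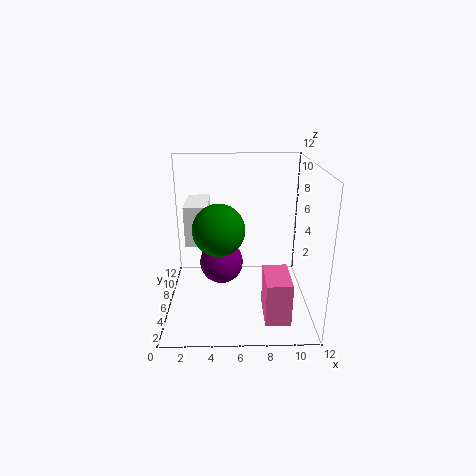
x_1 = 8; y_1 = 1.5; z_1 = 0.5; d_1 = 3.5; h_1 = 3.5; x_2 = 4.5; y_2 = 4; z_2 = 7.5; x_3 = 1.5; y_3 = 6.5; z_3 = 5; h_3 = 3.5; x_4 = 4.5; y_4 = 8.5; z_4 = 2.5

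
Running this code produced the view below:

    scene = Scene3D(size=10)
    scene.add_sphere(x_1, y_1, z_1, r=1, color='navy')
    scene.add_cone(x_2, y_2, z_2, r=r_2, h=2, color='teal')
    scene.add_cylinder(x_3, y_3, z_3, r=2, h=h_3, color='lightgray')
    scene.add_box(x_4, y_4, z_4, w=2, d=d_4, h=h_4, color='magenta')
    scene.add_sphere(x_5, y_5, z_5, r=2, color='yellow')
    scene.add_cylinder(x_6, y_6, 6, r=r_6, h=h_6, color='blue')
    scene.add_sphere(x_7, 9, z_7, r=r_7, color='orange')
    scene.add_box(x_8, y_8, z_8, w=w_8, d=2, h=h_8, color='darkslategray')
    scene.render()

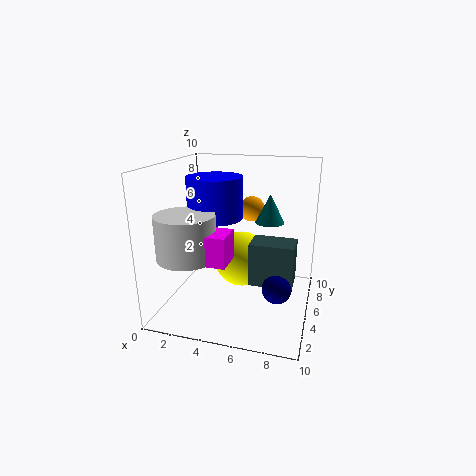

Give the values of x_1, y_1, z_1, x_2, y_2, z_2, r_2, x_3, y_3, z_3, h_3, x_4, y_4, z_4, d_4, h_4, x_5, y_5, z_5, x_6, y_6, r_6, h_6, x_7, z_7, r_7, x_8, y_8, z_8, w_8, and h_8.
x_1 = 8, y_1 = 4, z_1 = 2, x_2 = 7, y_2 = 6, z_2 = 6, r_2 = 1, x_3 = 2, y_3 = 3, z_3 = 4, h_3 = 3, x_4 = 3, y_4 = 2, z_4 = 4, d_4 = 2, h_4 = 2, x_5 = 5, y_5 = 6, z_5 = 3, x_6 = 3, y_6 = 6, r_6 = 2, h_6 = 3, x_7 = 5, z_7 = 6, r_7 = 1, x_8 = 6, y_8 = 4, z_8 = 2, w_8 = 3, h_8 = 3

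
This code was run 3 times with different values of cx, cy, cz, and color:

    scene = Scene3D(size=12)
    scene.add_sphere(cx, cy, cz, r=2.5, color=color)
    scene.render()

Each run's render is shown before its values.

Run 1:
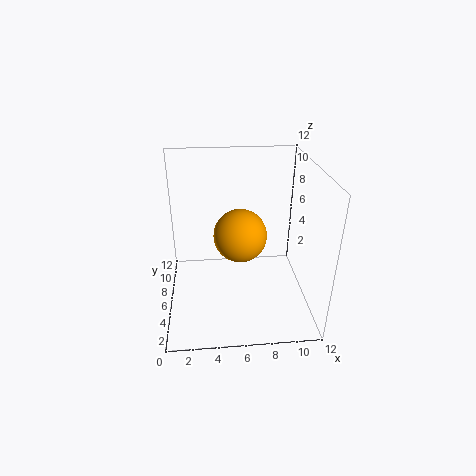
cx = 6.5; cy = 9; cz = 4.5; color = 'orange'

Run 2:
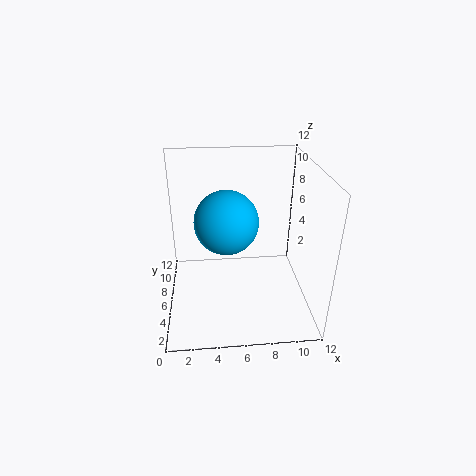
cx = 5; cy = 5; cz = 8; color = 'deepskyblue'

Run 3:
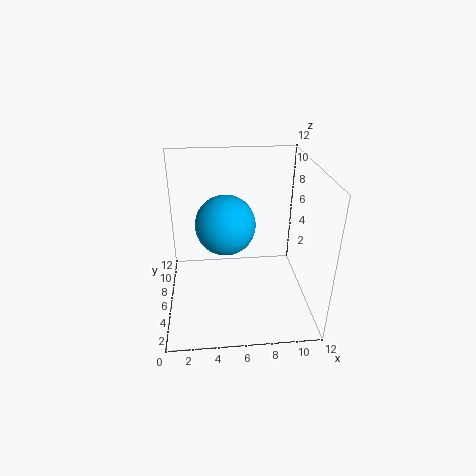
cx = 5; cy = 6.5; cz = 7; color = 'deepskyblue'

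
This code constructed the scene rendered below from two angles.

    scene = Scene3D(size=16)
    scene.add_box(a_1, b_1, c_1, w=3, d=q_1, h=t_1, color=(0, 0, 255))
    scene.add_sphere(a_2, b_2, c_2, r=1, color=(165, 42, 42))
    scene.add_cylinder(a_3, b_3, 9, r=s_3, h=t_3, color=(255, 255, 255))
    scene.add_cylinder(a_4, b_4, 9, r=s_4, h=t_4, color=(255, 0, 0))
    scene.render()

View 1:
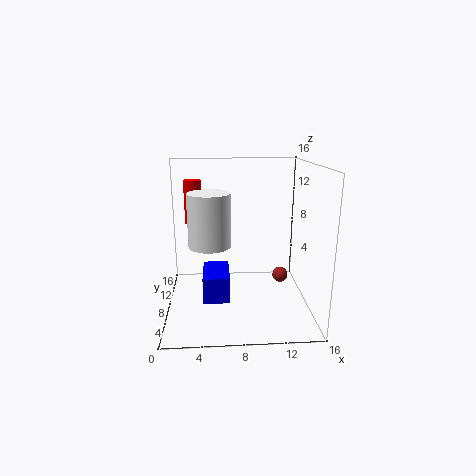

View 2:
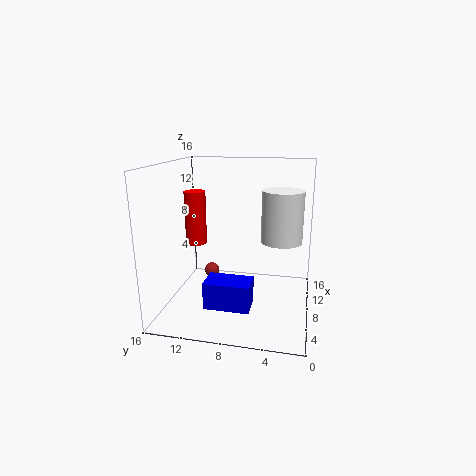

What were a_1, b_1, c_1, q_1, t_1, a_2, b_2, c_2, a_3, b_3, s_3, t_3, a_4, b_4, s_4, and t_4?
a_1 = 4; b_1 = 6; c_1 = 1; q_1 = 5; t_1 = 3; a_2 = 14; b_2 = 13; c_2 = 1; a_3 = 5; b_3 = 3; s_3 = 2; t_3 = 5; a_4 = 3; b_4 = 11; s_4 = 1; t_4 = 5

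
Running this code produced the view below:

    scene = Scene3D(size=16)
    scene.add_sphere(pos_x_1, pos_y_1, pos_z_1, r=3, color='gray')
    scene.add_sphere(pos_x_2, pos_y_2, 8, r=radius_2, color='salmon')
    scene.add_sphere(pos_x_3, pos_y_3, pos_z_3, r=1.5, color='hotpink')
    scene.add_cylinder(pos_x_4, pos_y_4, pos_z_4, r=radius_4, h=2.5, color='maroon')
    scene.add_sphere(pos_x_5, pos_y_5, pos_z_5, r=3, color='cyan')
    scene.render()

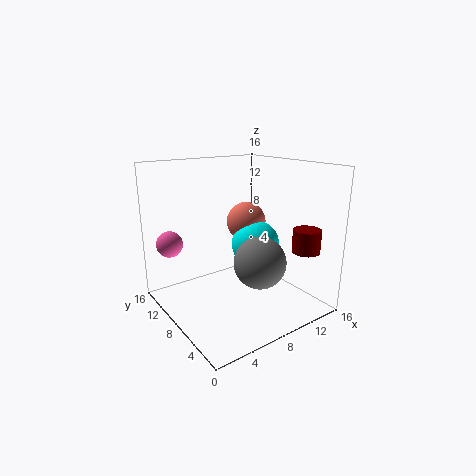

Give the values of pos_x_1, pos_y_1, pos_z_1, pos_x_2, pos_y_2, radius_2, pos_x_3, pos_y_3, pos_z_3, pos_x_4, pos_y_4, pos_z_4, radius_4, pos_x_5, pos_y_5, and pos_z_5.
pos_x_1 = 10, pos_y_1 = 6.5, pos_z_1 = 5, pos_x_2 = 12.5, pos_y_2 = 12.5, radius_2 = 2.5, pos_x_3 = 2, pos_y_3 = 13, pos_z_3 = 7, pos_x_4 = 13, pos_y_4 = 2.5, pos_z_4 = 7, radius_4 = 1.5, pos_x_5 = 12.5, pos_y_5 = 10.5, pos_z_5 = 5.5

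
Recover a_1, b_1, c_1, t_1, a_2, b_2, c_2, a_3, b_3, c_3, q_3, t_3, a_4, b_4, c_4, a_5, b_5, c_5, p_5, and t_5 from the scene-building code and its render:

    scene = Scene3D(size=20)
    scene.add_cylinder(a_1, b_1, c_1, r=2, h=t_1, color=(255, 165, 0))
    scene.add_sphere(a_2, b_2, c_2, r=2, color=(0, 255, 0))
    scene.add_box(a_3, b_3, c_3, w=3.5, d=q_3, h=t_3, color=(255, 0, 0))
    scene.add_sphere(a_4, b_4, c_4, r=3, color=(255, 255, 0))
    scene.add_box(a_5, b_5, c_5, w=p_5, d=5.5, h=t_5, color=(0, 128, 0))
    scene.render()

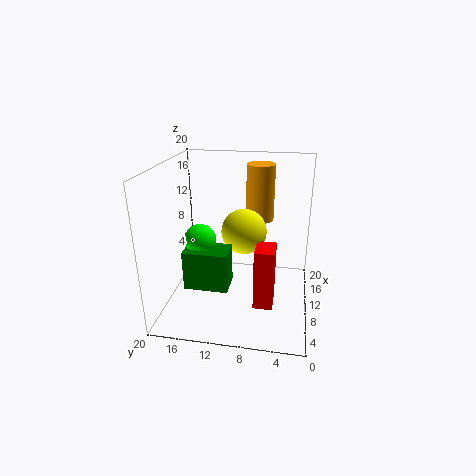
a_1 = 14; b_1 = 7.5; c_1 = 11.5; t_1 = 8; a_2 = 5.5; b_2 = 14; c_2 = 11.5; a_3 = 4; b_3 = 4.5; c_3 = 3; q_3 = 2.5; t_3 = 8; a_4 = 9; b_4 = 9; c_4 = 11.5; a_5 = 2.5; b_5 = 10; c_5 = 6; p_5 = 3.5; t_5 = 5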